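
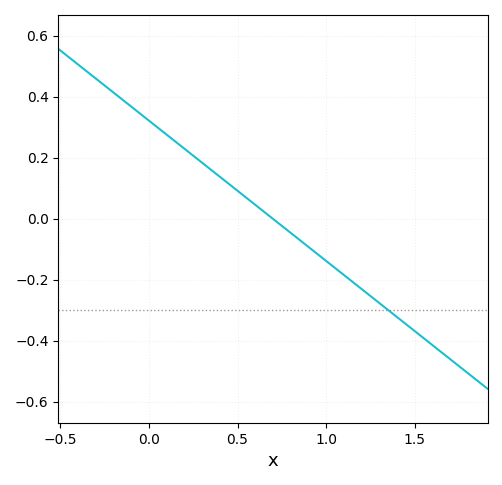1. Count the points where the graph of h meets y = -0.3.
1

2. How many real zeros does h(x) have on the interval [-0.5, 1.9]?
1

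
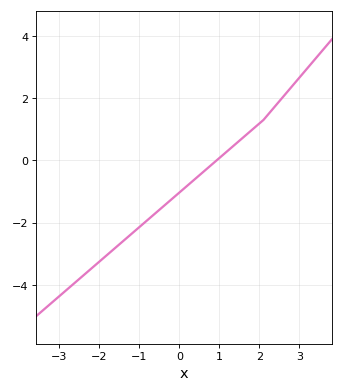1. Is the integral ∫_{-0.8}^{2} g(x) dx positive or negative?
negative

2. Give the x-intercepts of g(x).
0.928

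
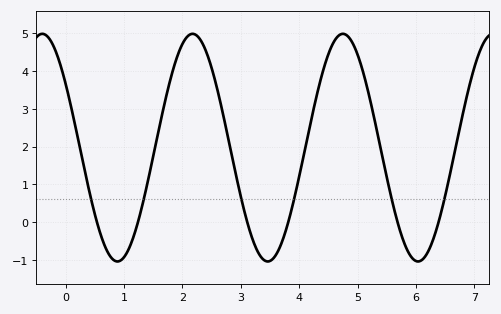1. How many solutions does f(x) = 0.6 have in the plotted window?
6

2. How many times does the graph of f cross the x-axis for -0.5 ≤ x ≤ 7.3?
6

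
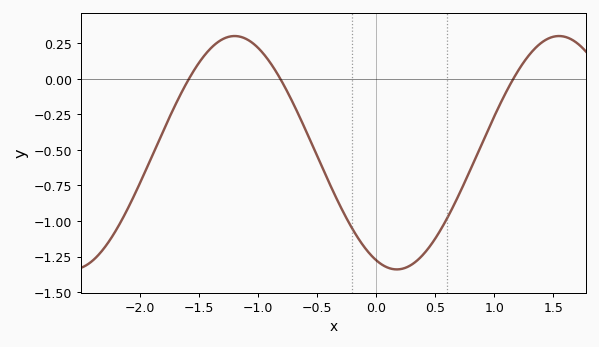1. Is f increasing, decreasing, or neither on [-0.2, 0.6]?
neither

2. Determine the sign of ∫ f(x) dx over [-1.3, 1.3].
negative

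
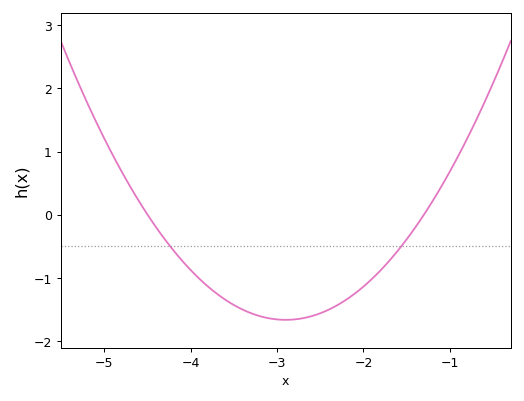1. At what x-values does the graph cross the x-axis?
-4.5, -1.3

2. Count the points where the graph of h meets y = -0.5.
2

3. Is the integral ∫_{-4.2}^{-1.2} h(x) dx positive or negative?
negative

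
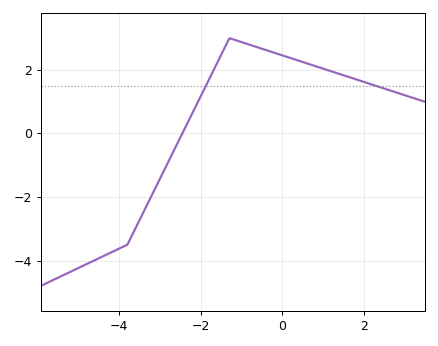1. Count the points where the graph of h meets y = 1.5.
2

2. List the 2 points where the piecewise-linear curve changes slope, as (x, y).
(-3.8, -3.5); (-1.3, 3)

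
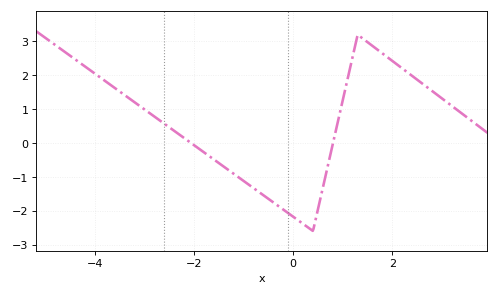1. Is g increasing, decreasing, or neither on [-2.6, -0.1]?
decreasing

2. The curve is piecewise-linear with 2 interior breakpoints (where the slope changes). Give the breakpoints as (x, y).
(0.4, -2.6); (1.3, 3.2)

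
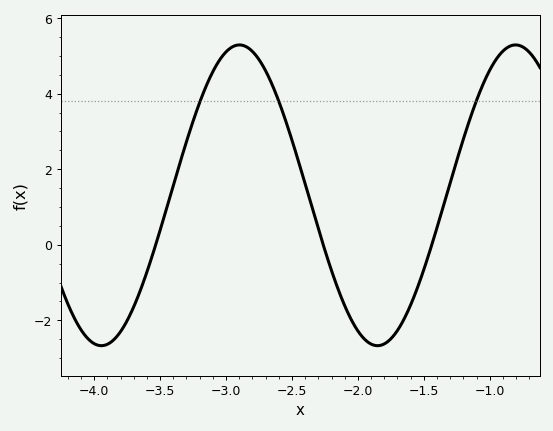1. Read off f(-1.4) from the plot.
0.451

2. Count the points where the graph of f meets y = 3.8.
3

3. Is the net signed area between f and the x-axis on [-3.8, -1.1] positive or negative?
positive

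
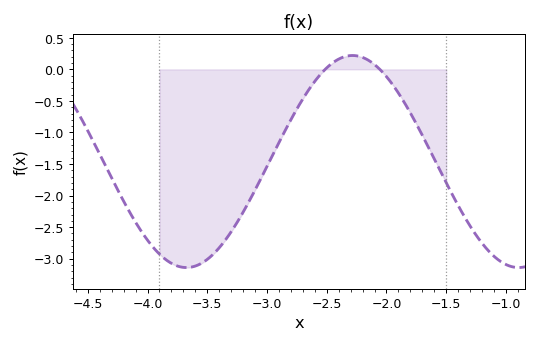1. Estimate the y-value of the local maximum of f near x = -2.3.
0.22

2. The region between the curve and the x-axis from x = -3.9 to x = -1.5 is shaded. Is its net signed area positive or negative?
negative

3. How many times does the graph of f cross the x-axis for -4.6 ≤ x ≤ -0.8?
2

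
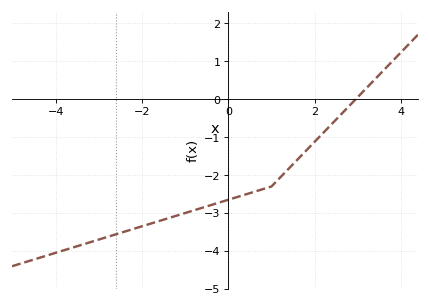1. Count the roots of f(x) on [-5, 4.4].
1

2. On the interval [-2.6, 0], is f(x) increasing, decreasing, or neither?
increasing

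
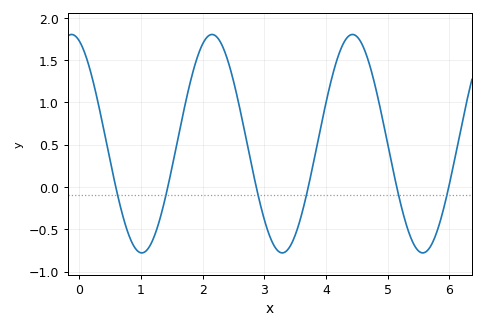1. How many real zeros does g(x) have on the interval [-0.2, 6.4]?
6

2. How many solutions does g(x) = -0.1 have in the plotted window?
6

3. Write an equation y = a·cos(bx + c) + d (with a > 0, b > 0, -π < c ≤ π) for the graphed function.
y = 1.29cos(2.8x + 0.34) + 0.51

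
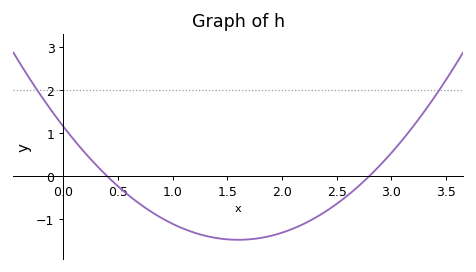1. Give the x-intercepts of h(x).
0.4, 2.8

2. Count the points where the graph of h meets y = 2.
2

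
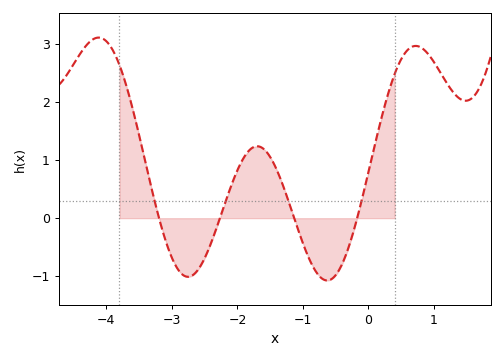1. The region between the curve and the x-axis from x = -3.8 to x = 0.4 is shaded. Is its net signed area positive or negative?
positive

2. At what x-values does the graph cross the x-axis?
-3.2, -2.27, -1.13, -0.173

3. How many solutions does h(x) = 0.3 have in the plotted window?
4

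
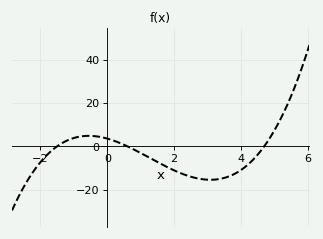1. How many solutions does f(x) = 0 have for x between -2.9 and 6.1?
3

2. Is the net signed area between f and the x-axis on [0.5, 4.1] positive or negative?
negative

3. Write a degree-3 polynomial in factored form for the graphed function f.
y = 0.84(x + 1.5)(x - 0.6)(x - 4.7)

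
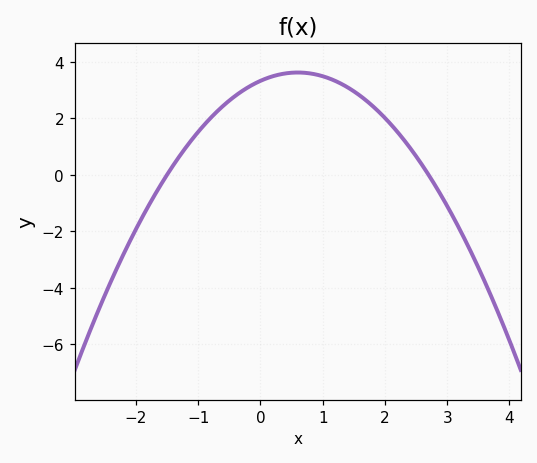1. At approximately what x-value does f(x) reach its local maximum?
0.6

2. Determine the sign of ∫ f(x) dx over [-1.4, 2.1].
positive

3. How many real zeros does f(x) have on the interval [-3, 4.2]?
2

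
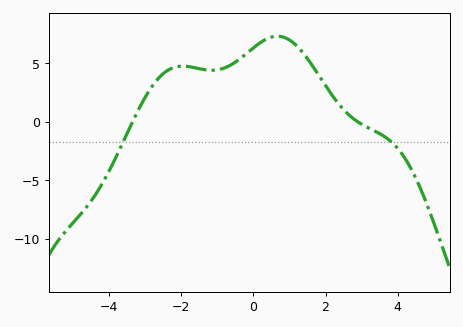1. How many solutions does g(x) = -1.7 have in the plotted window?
2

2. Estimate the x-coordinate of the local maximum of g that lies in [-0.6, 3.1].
0.666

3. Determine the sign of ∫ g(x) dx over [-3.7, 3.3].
positive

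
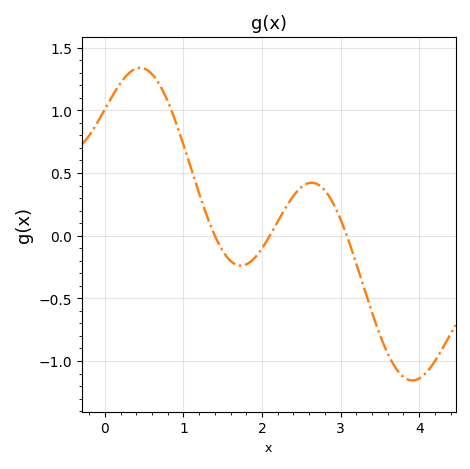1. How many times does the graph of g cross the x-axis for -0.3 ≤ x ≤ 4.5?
3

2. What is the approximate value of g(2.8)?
0.36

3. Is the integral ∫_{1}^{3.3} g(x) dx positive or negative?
positive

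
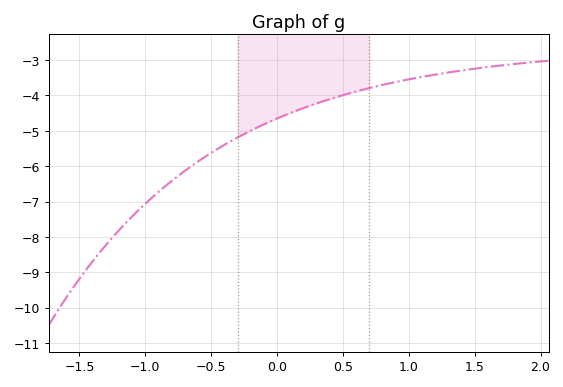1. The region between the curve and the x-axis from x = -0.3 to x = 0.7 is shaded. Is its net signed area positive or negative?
negative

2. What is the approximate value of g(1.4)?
-3.29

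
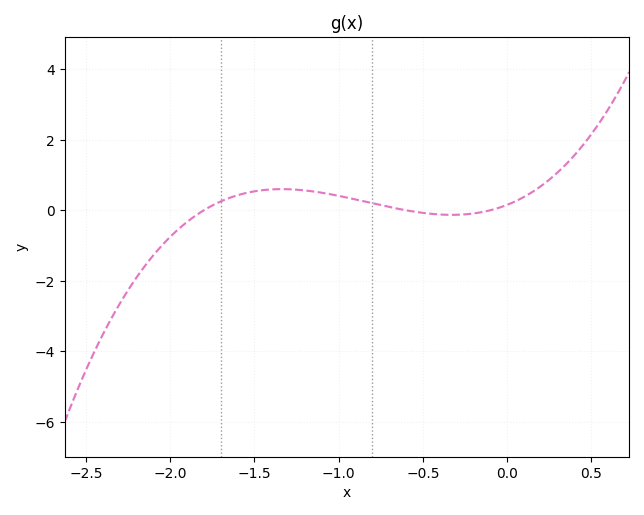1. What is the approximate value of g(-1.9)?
-0.4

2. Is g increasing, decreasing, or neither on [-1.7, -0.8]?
neither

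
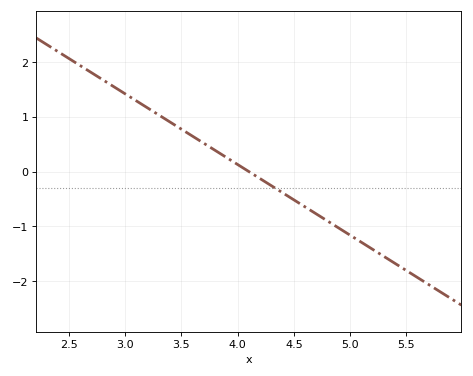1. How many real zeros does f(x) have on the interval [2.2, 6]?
1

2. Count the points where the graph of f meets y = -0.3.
1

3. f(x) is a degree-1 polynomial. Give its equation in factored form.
y = -1.29(x - 4.1)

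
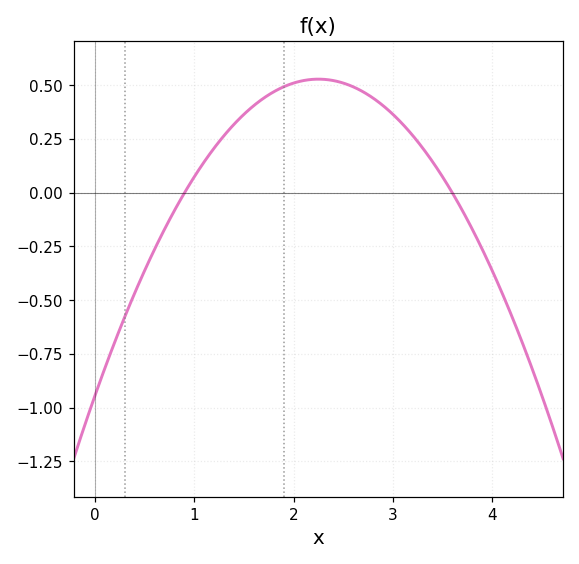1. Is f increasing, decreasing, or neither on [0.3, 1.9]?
increasing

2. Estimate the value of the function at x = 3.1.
0.319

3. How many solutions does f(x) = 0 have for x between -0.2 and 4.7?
2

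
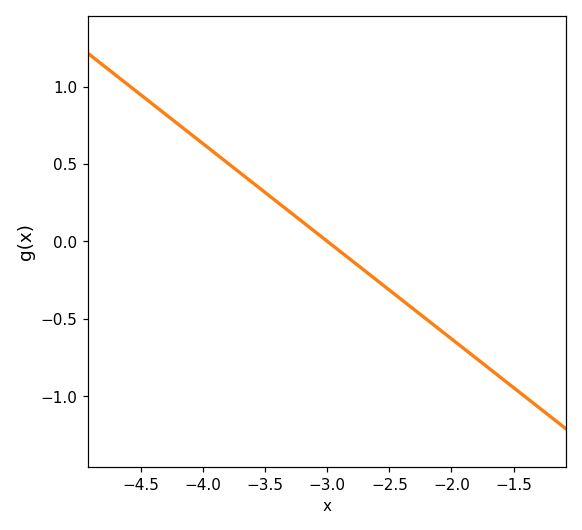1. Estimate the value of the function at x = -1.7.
-0.819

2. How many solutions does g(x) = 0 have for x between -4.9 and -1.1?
1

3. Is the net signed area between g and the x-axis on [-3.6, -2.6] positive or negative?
positive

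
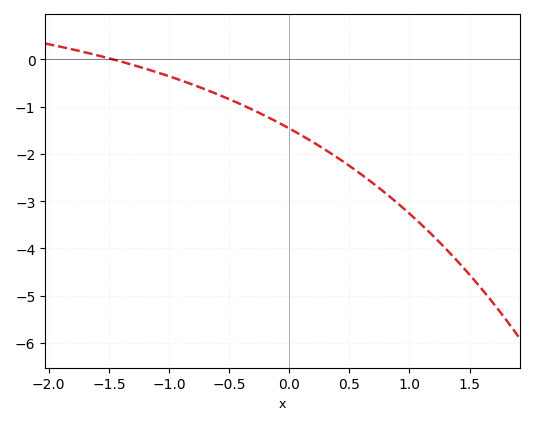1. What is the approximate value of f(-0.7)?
-0.6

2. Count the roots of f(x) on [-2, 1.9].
1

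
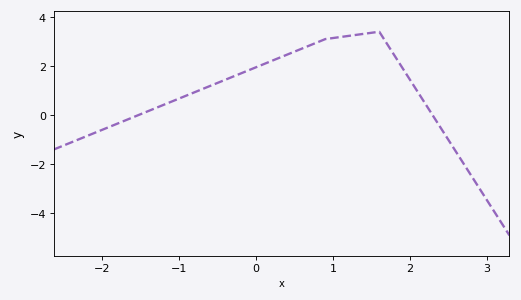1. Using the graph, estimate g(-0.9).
0.8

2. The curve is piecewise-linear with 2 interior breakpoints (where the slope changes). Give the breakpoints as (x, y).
(0.9, 3.1); (1.6, 3.4)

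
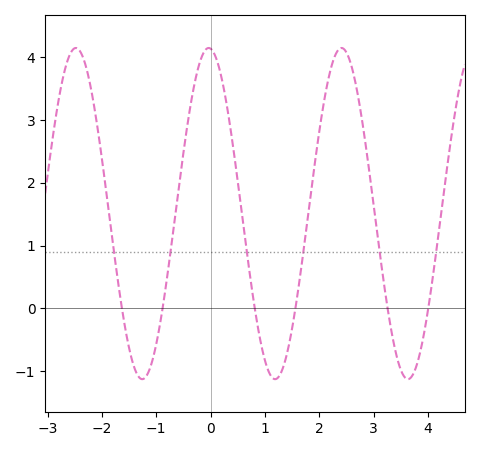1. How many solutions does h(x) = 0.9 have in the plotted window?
6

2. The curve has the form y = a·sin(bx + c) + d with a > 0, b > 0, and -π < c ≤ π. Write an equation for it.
y = 2.64sin(2.6x + 1.7) + 1.51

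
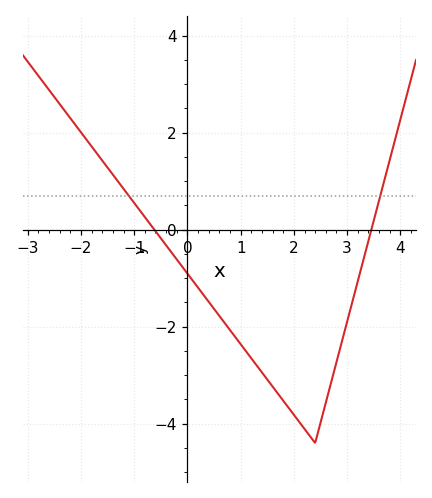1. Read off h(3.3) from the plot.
-0.648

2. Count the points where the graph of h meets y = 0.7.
2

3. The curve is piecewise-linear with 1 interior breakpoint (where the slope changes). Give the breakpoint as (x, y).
(2.4, -4.4)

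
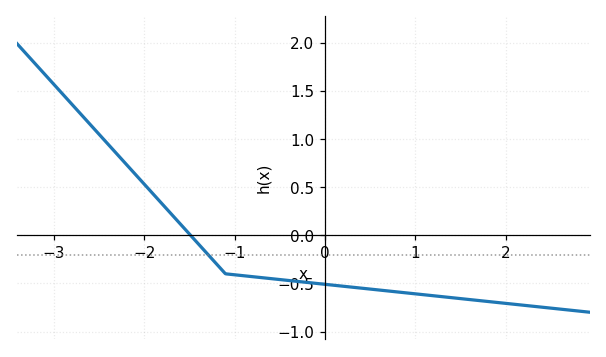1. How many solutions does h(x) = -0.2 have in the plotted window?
1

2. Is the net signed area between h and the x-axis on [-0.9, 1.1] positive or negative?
negative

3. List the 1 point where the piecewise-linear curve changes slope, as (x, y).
(-1.1, -0.4)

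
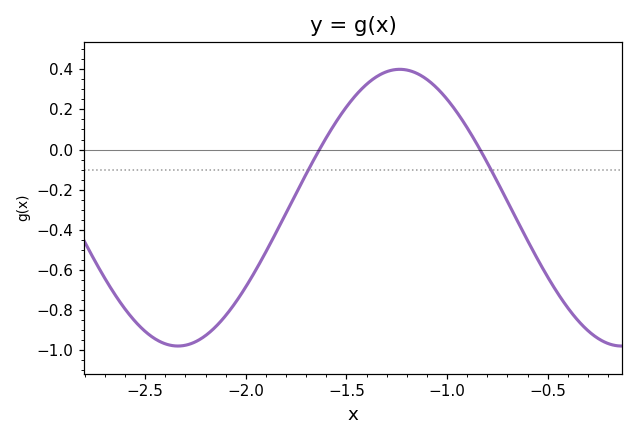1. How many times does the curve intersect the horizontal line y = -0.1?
2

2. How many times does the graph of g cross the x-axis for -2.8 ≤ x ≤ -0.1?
2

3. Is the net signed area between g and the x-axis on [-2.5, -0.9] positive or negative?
negative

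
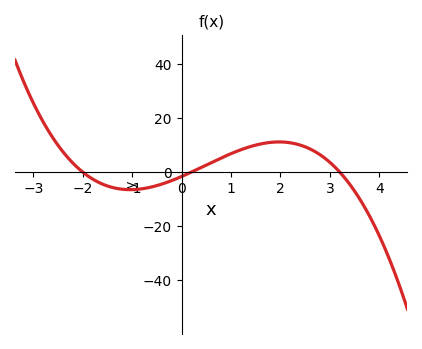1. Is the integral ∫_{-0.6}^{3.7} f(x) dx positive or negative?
positive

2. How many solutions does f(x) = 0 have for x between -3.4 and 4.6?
3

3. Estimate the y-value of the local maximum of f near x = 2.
12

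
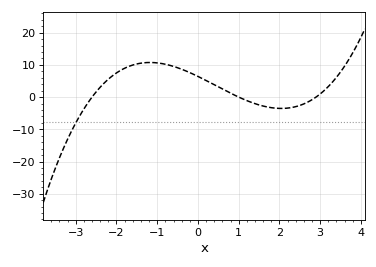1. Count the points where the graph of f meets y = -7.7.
1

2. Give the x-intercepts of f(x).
-2.6, 1, 3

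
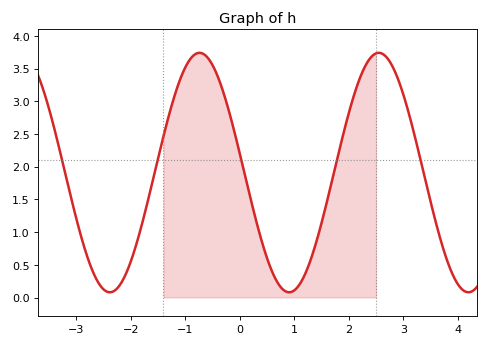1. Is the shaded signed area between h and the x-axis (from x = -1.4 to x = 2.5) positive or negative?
positive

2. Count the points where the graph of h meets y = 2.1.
5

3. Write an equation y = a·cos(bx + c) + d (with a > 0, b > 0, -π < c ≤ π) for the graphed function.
y = 1.83cos(1.9x + 1.4) + 1.91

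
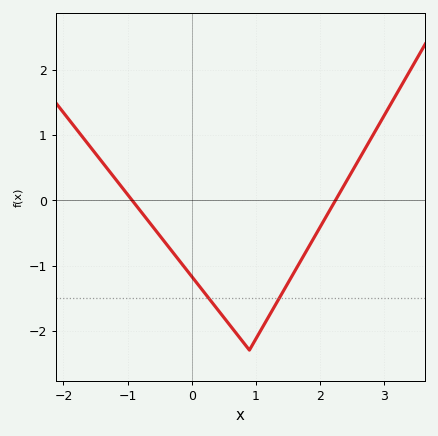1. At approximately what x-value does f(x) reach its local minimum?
0.9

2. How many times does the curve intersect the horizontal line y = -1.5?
2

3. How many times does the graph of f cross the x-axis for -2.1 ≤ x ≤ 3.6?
2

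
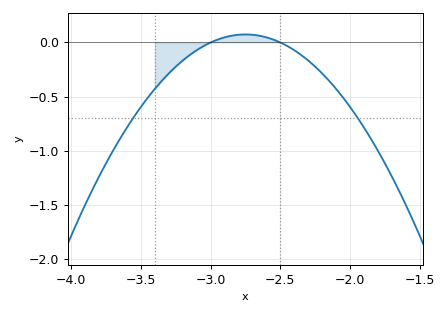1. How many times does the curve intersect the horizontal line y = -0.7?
2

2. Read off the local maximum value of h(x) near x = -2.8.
0.05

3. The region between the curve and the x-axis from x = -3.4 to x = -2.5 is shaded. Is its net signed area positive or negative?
negative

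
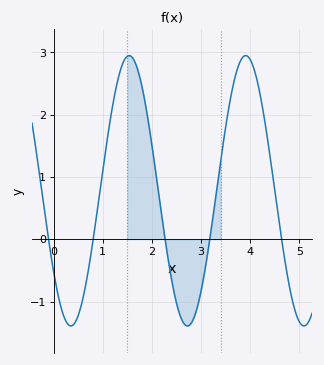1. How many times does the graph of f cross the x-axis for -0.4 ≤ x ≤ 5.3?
5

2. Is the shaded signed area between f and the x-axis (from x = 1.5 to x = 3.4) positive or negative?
positive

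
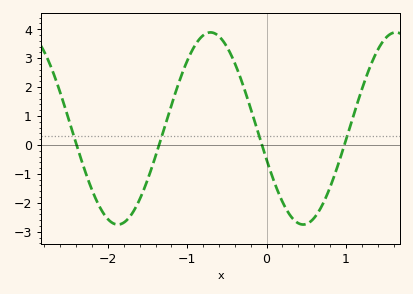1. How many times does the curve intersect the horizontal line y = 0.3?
4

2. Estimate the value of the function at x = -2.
-2.6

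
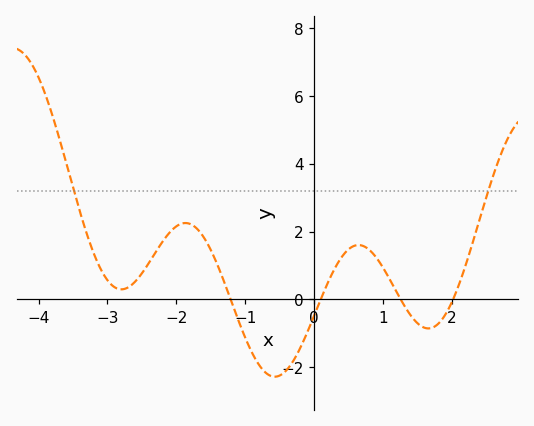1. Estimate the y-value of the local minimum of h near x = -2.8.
0.296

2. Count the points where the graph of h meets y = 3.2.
2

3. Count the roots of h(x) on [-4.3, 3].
4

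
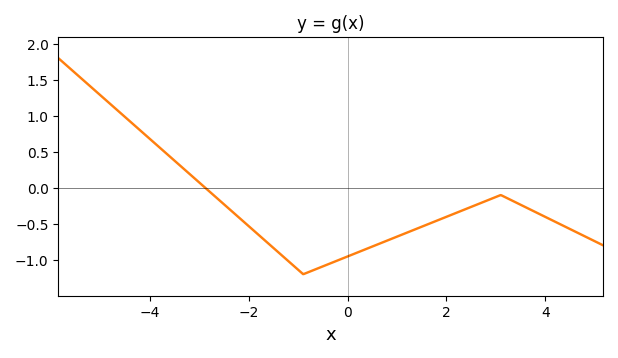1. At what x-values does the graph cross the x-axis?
-2.88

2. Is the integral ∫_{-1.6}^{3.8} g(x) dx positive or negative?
negative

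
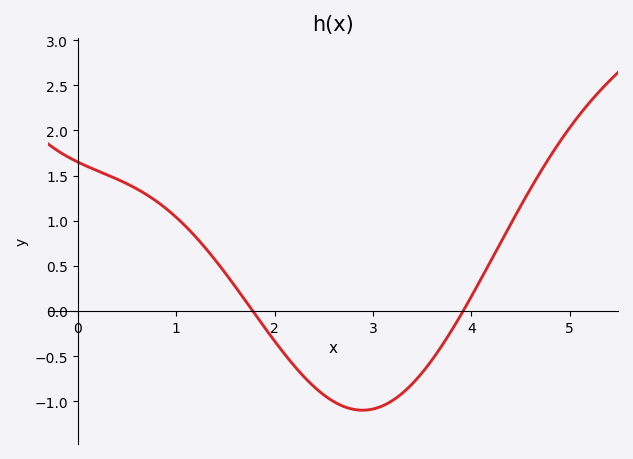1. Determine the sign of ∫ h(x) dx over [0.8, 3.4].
negative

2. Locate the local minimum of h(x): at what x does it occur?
2.89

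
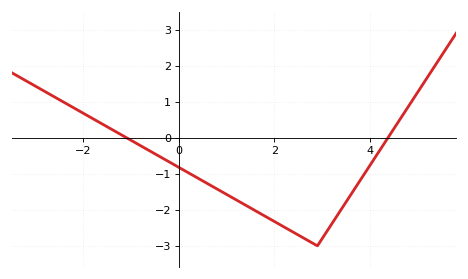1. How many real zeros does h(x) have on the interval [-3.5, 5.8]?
2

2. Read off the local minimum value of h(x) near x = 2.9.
-3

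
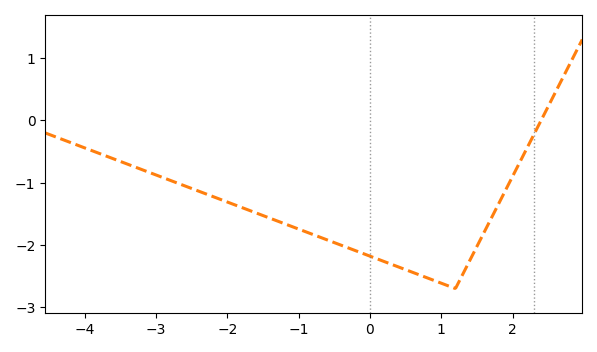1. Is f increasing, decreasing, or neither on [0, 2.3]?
neither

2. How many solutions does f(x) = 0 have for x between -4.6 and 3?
1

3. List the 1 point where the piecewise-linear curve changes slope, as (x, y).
(1.2, -2.7)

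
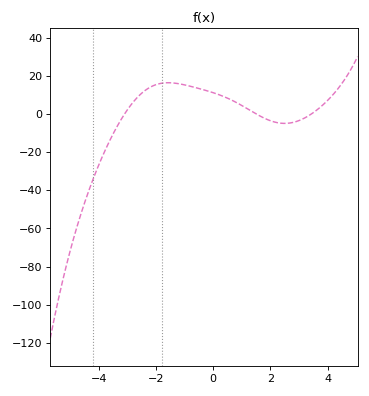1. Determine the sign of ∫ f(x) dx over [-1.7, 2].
positive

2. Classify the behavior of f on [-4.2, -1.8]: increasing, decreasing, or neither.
increasing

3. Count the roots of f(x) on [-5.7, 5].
3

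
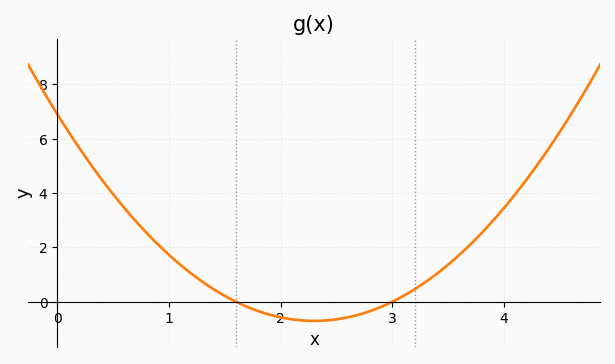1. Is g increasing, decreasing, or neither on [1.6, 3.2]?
neither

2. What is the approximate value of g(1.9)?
-0.475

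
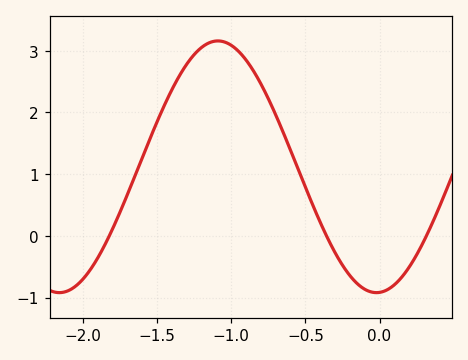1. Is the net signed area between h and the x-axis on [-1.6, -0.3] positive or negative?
positive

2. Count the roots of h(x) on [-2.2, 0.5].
3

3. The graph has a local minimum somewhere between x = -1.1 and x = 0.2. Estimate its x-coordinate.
-0.021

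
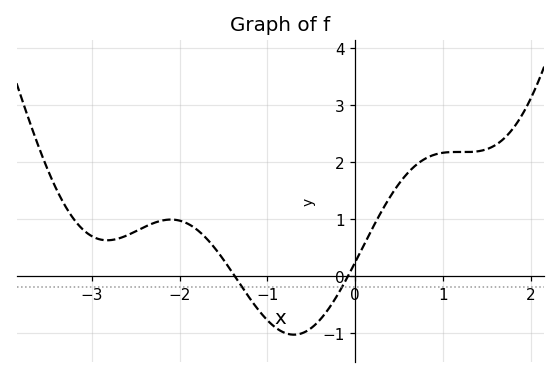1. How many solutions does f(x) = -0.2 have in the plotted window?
2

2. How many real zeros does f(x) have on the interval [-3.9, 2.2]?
2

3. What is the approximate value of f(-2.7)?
0.656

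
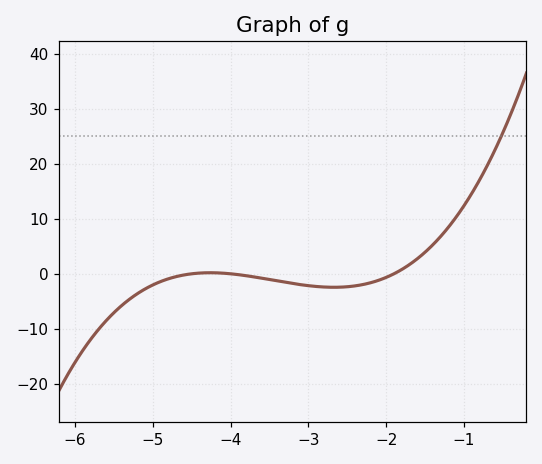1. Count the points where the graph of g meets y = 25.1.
1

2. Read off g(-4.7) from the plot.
-0.514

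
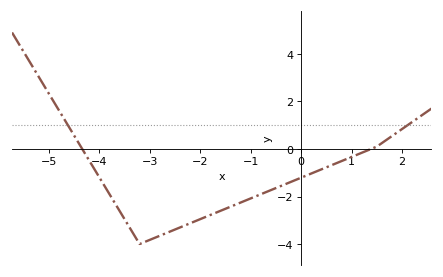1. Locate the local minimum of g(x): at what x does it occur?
-3.2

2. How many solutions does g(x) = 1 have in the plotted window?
2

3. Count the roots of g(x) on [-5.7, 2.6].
2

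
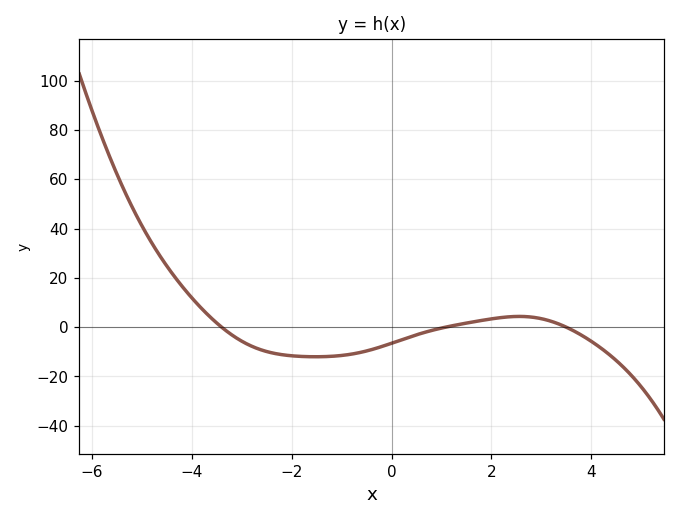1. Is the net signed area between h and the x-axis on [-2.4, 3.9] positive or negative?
negative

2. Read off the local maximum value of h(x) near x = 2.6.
4.34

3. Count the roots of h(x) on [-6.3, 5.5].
3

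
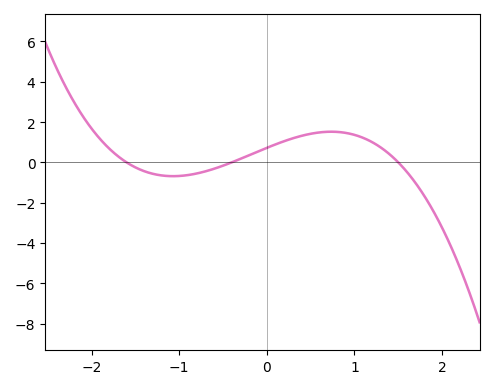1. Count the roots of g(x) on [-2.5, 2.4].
3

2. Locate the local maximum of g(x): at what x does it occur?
0.736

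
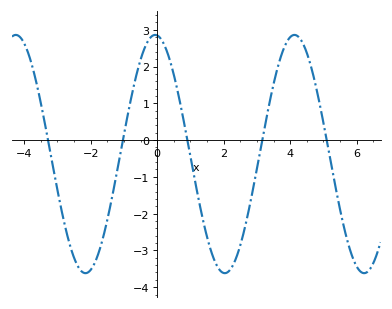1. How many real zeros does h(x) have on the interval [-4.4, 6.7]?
5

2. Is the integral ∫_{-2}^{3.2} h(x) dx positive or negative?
negative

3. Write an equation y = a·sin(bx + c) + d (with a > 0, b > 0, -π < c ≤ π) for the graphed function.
y = 3.24sin(1.5x + 1.66) - 0.38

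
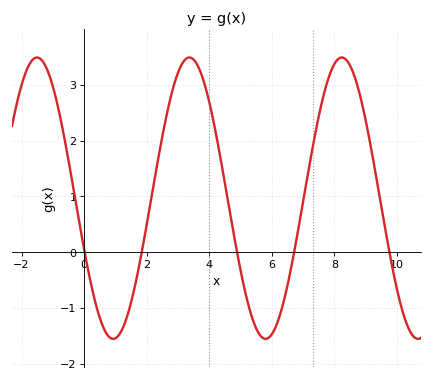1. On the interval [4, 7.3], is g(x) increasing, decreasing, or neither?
neither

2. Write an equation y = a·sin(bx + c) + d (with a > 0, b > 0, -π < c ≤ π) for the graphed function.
y = 2.52sin(1.29x - 2.77) + 0.97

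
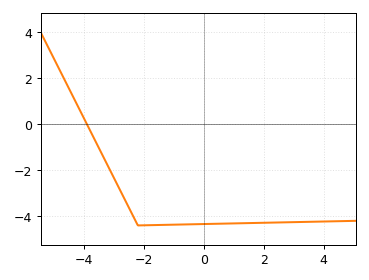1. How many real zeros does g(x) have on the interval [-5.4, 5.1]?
1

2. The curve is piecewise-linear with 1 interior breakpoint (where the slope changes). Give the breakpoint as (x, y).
(-2.2, -4.4)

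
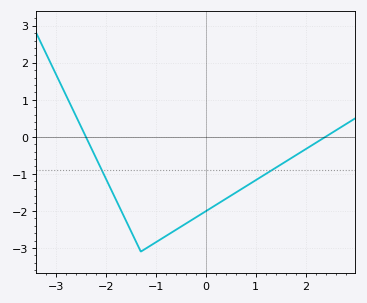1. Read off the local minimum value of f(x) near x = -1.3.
-3.1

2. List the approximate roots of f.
-2.4, 2.4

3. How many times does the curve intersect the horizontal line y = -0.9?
2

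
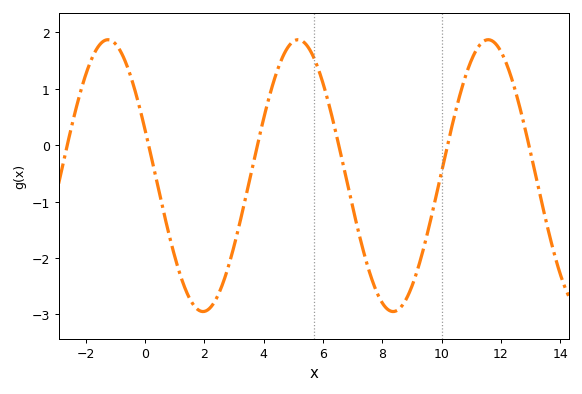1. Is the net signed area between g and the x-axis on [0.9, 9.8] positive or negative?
negative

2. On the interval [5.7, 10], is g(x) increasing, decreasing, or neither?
neither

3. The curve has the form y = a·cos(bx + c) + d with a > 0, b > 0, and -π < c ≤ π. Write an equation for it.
y = 2.41cos(0.98x + 1.2) - 0.54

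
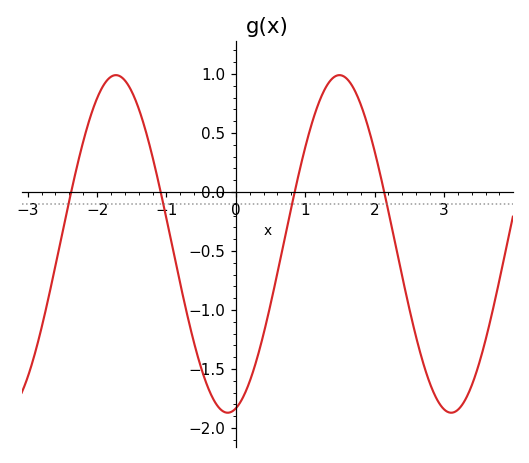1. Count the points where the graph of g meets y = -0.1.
4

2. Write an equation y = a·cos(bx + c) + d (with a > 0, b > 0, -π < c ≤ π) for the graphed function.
y = 1.43cos(1.9x - 2.9) - 0.44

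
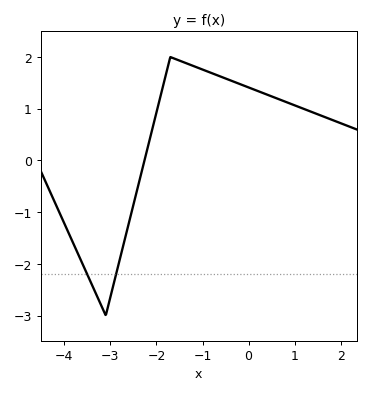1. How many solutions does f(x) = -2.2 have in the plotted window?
2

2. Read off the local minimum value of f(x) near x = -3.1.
-3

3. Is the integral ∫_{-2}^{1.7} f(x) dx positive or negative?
positive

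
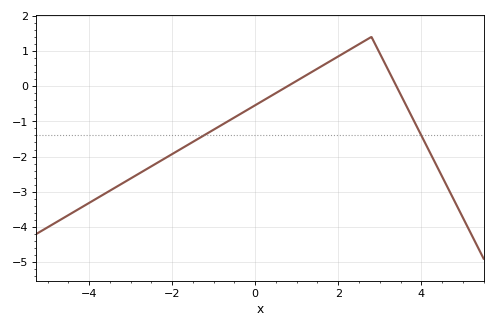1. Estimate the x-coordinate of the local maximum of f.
2.8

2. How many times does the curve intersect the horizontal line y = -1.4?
2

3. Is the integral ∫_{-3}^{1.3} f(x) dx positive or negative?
negative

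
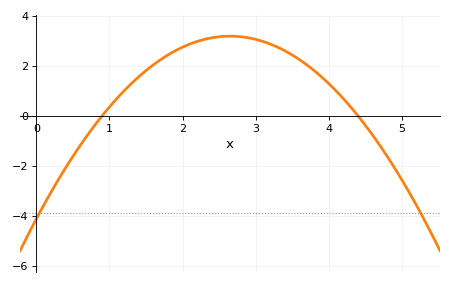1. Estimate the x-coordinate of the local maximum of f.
2.7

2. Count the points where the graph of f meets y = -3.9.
2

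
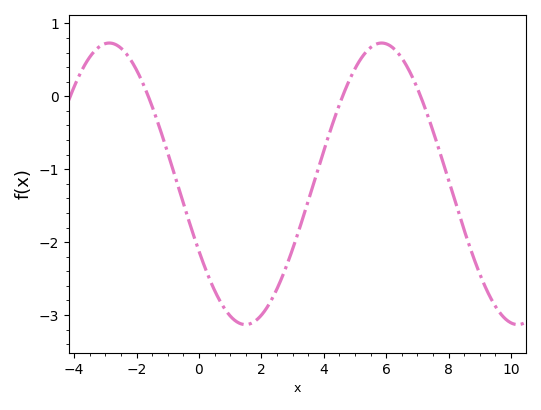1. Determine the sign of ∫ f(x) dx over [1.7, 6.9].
negative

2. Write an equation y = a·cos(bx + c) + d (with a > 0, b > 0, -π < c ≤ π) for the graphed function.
y = 1.93cos(0.72x + 2.1) - 1.2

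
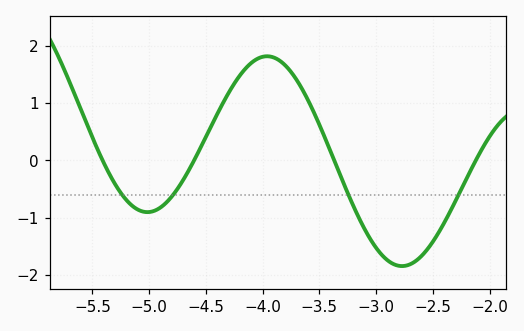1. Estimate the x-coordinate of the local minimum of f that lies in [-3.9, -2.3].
-2.77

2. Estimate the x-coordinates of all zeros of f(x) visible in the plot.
-5.41, -4.6, -3.37, -2.12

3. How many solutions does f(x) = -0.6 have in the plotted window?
4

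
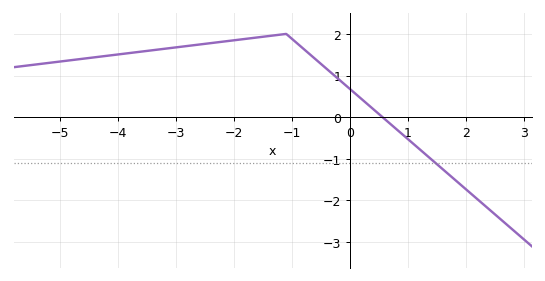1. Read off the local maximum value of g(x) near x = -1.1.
2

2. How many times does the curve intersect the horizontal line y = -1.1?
1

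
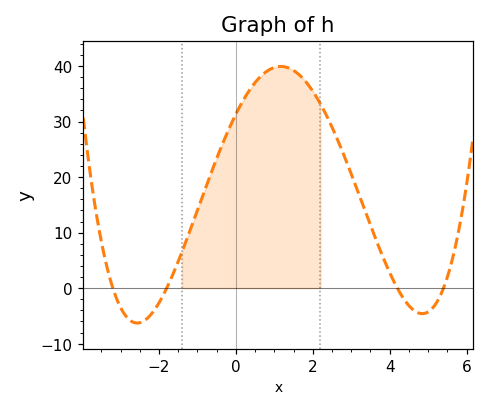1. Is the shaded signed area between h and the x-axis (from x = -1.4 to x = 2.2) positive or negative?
positive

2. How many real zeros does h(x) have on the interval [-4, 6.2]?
4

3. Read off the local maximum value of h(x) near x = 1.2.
40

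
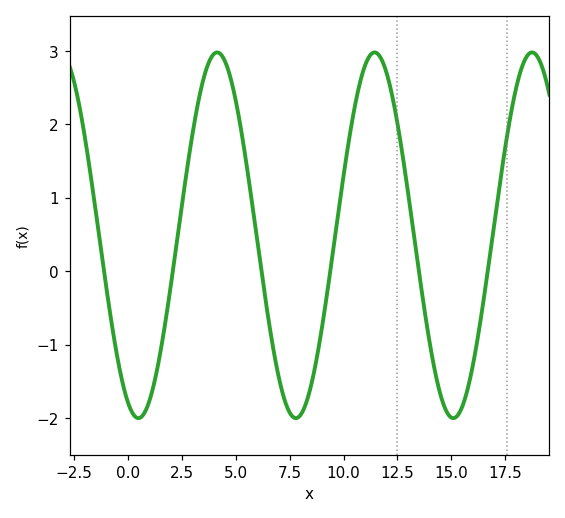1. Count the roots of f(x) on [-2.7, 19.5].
6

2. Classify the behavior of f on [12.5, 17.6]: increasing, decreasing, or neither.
neither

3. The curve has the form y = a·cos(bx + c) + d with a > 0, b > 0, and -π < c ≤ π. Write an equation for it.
y = 2.49cos(0.86x + 2.7) + 0.49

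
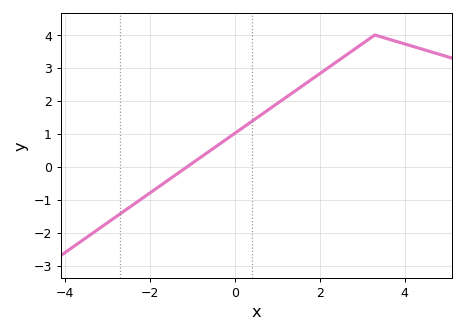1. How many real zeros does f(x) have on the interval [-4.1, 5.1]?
1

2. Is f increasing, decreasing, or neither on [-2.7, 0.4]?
increasing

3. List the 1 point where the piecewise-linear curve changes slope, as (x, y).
(3.3, 4)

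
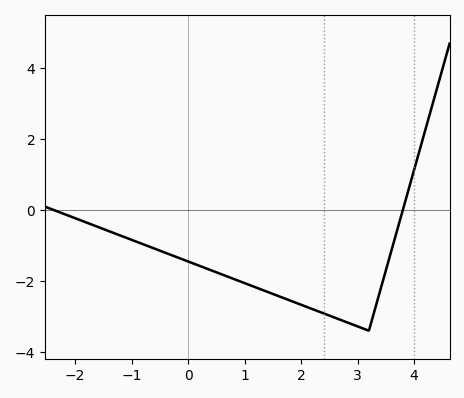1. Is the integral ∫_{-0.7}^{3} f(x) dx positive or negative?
negative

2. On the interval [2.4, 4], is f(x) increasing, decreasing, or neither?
neither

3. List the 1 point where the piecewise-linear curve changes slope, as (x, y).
(3.2, -3.4)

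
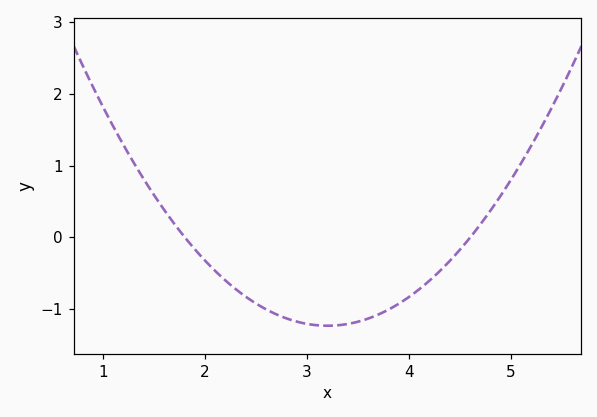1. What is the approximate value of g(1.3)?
1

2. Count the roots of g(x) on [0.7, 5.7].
2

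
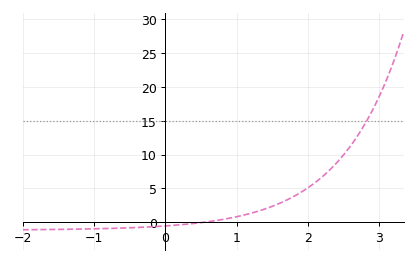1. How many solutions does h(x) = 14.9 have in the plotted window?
1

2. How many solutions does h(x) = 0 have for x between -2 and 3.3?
1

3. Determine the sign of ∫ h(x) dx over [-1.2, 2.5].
positive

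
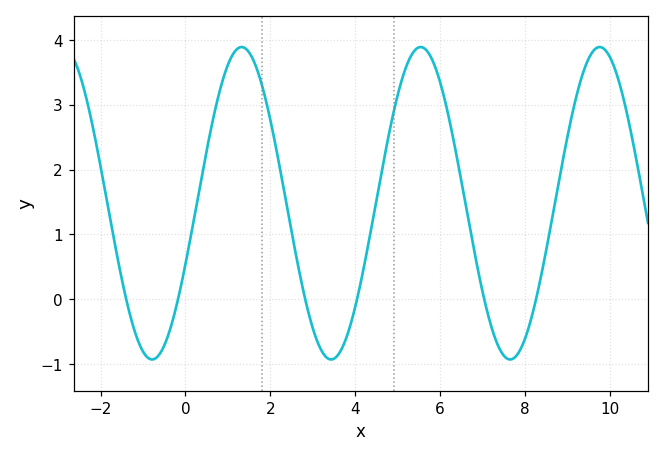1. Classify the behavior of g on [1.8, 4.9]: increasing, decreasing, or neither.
neither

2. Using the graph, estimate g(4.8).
2.57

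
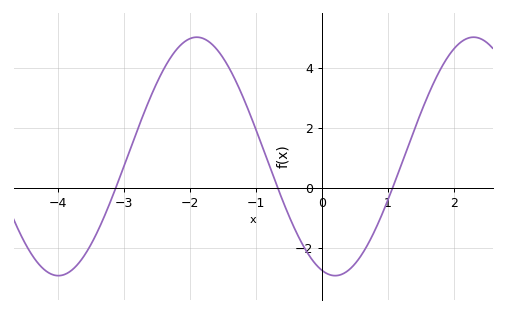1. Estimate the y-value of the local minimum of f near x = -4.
-2.92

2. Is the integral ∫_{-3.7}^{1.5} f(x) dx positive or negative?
positive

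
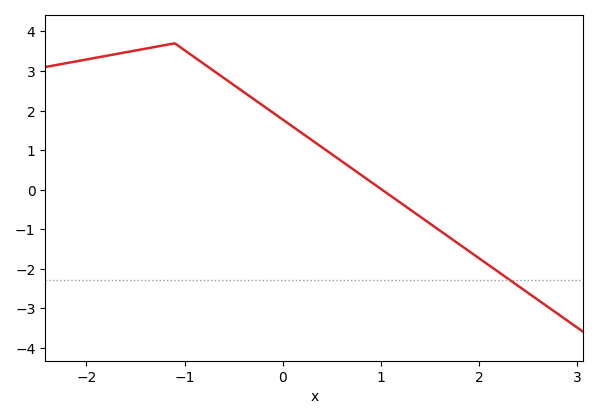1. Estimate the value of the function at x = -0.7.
3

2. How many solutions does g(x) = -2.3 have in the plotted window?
1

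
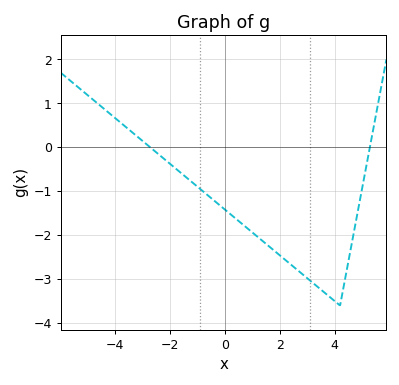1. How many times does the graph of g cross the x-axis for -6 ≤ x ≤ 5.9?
2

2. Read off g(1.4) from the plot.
-2.14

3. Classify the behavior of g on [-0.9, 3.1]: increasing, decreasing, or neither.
decreasing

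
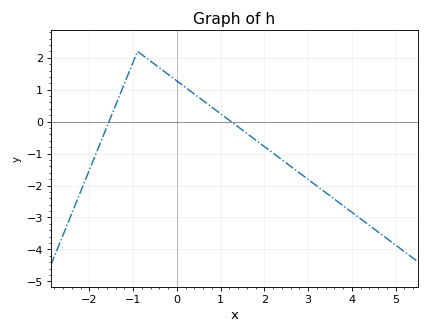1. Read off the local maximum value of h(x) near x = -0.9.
2.2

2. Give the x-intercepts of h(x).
-1.55, 1.24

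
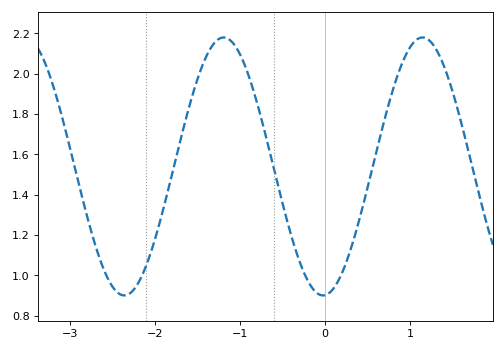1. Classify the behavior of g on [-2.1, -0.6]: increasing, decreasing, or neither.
neither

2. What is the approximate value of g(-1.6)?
1.82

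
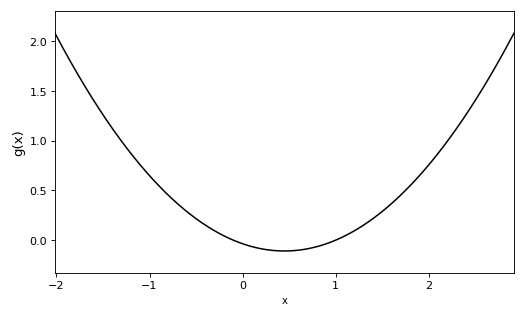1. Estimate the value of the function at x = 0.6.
-0.101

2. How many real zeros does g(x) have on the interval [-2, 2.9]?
2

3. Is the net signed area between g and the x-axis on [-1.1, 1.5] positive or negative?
positive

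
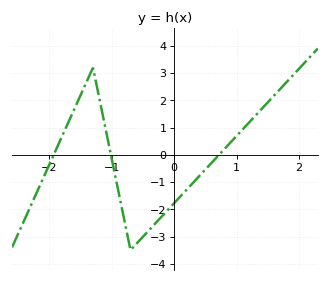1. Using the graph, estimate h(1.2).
1.2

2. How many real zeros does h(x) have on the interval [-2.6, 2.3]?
3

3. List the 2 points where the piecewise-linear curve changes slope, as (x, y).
(-1.3, 3.2); (-0.7, -3.5)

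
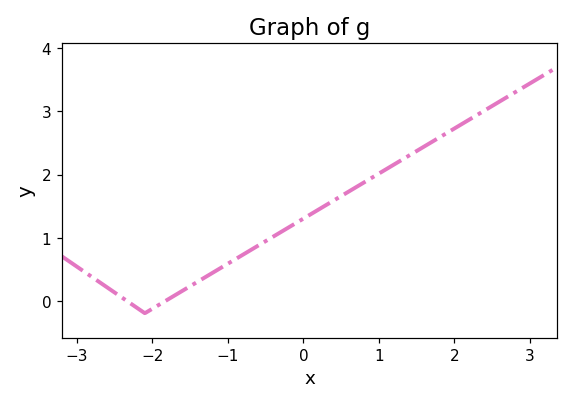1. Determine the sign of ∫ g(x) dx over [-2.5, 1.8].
positive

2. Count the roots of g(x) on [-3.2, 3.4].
2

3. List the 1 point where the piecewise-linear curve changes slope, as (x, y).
(-2.1, -0.2)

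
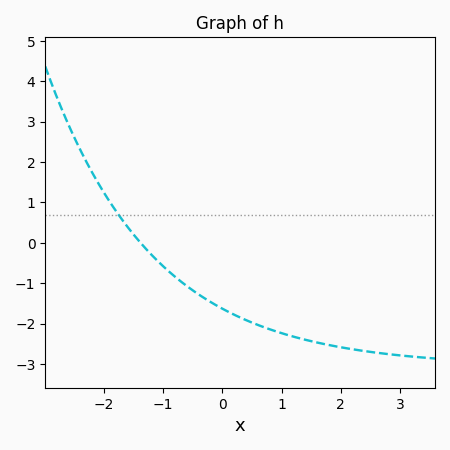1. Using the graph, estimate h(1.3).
-2.36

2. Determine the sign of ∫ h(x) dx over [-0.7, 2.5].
negative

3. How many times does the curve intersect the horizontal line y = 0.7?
1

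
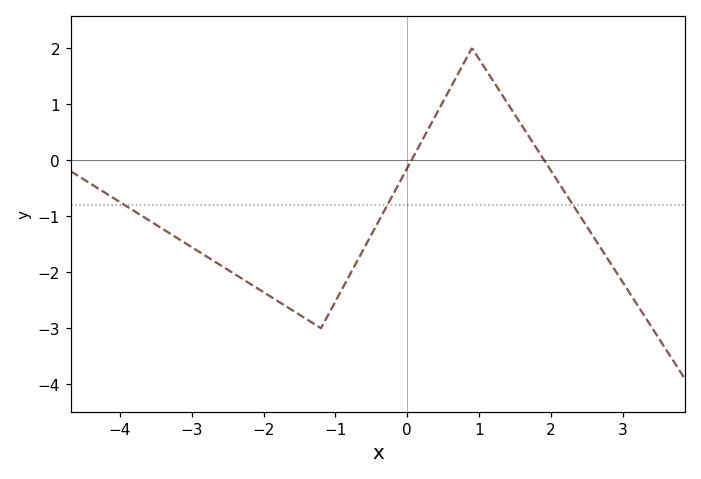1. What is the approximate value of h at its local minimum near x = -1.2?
-3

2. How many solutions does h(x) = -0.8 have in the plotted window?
3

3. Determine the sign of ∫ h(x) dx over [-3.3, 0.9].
negative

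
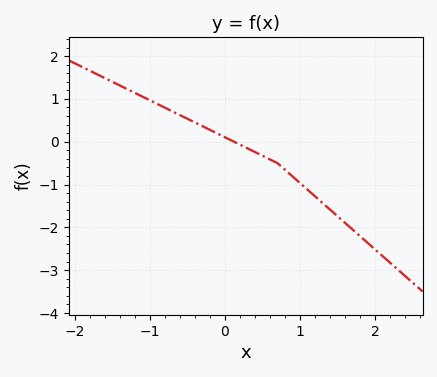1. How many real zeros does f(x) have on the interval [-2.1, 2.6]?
1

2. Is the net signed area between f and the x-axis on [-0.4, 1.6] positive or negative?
negative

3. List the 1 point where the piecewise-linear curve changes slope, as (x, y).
(0.7, -0.5)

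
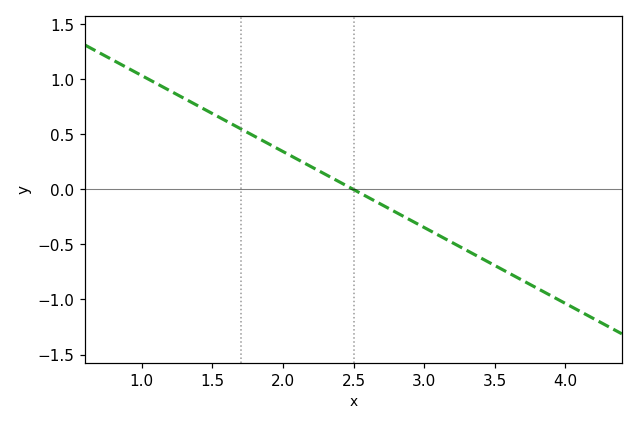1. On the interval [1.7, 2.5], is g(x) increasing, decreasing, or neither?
decreasing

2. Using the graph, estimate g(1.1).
0.95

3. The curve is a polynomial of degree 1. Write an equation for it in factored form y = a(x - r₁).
y = -0.69(x - 2.5)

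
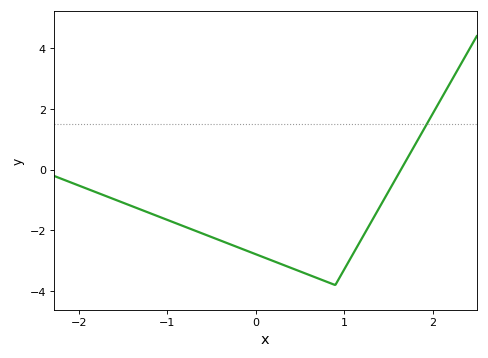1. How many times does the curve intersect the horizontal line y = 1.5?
1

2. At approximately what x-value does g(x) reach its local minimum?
0.899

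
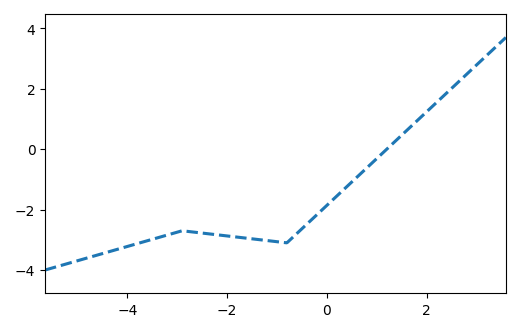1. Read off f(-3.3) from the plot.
-2.89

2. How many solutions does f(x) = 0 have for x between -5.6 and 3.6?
1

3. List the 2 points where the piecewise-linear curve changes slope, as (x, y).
(-2.9, -2.7); (-0.8, -3.1)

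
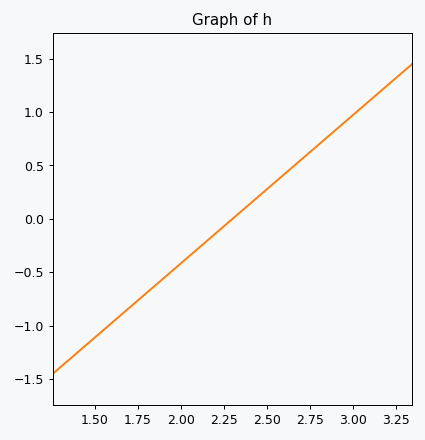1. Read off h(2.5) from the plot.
0.3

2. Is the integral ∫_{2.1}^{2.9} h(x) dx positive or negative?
positive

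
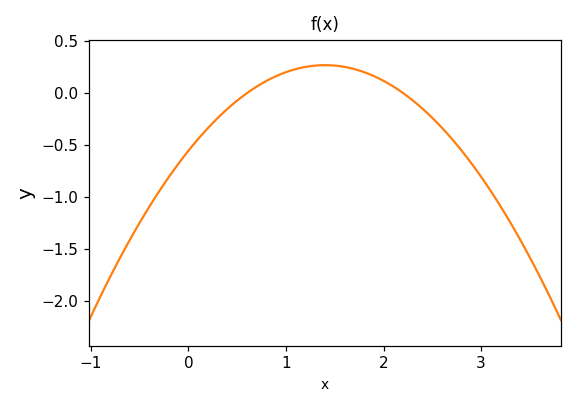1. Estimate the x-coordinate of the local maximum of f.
1.4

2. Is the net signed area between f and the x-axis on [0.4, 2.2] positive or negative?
positive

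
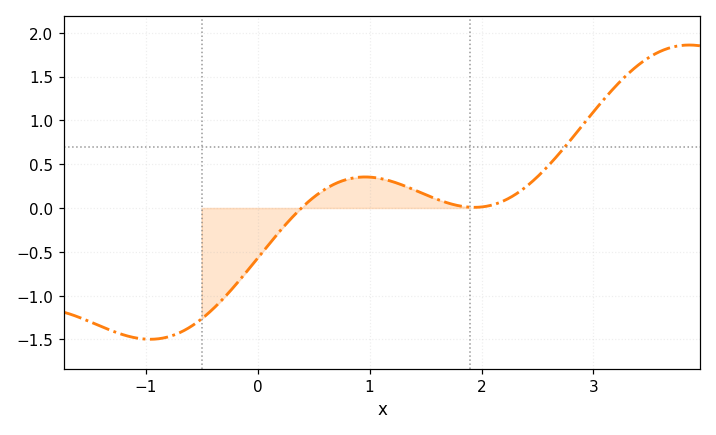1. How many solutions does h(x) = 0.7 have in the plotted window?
1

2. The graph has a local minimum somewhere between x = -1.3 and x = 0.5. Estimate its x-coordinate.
-0.959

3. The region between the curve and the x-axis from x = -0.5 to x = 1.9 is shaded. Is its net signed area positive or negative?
negative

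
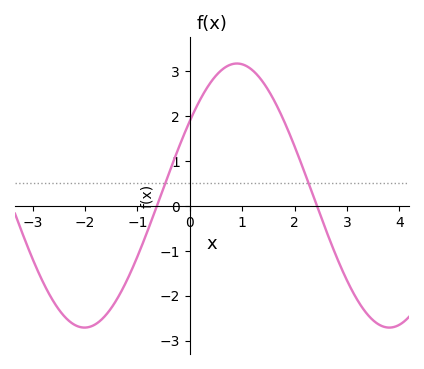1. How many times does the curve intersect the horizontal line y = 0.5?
2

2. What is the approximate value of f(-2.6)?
-2.1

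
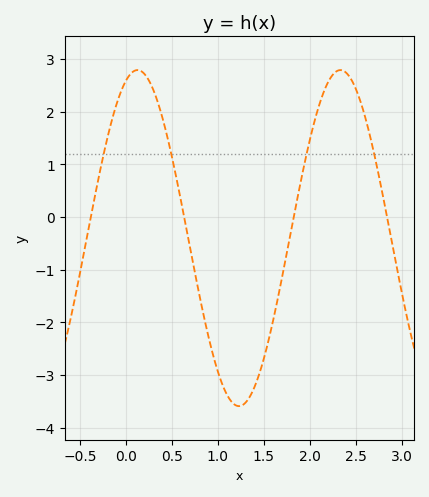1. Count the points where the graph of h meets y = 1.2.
4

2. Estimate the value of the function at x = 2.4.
2.73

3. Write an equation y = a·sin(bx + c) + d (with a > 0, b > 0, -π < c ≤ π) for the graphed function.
y = 3.19sin(2.85x + 1.21) - 0.4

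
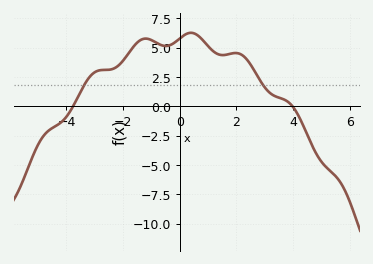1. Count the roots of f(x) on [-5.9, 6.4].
2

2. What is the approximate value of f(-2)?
3.9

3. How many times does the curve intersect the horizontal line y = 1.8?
2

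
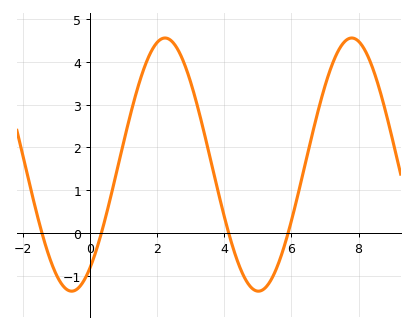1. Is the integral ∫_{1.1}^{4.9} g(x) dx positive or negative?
positive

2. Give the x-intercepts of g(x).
-1.4, 0.4, 4.2, 6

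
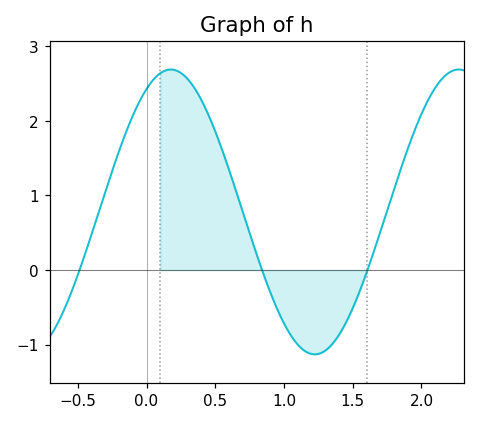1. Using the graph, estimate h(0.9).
-0.3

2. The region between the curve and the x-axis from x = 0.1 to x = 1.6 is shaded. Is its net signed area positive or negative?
positive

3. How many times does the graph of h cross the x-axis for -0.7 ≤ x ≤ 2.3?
3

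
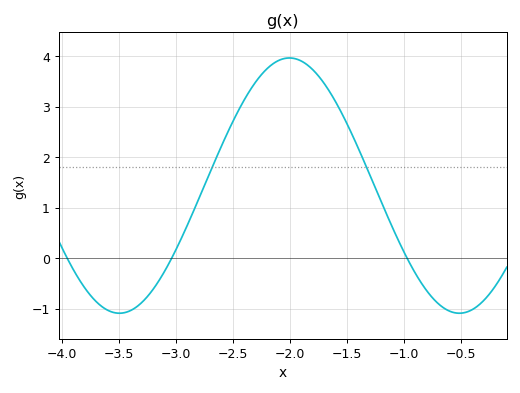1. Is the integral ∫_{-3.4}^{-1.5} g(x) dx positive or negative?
positive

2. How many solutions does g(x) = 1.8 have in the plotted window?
2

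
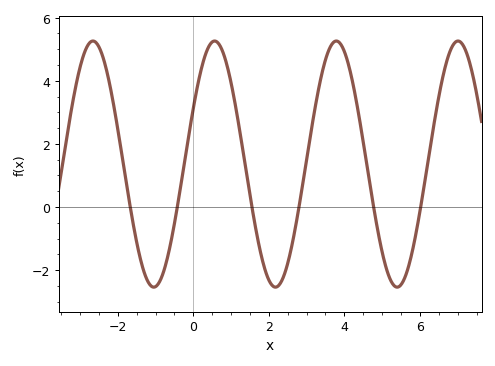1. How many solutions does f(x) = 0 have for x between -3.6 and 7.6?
6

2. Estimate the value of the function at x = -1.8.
0.961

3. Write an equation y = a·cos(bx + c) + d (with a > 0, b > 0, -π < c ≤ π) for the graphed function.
y = 3.9cos(1.95x - 1.1) + 1.36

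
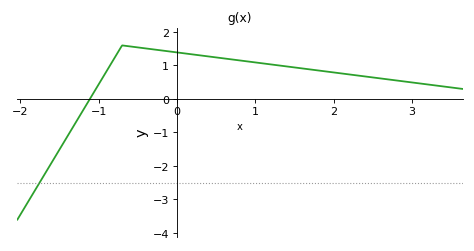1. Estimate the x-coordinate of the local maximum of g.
-0.7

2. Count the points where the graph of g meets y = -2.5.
1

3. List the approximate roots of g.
-1.11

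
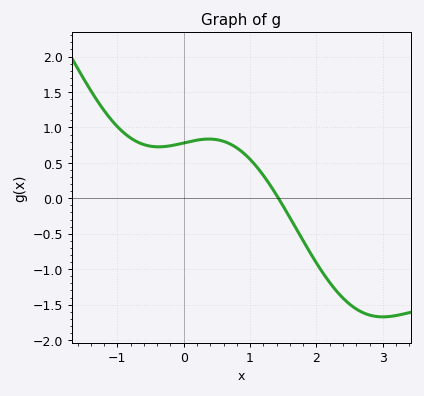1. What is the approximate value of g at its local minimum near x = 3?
-1.65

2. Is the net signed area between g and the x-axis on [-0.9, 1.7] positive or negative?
positive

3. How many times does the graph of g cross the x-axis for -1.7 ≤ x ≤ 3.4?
1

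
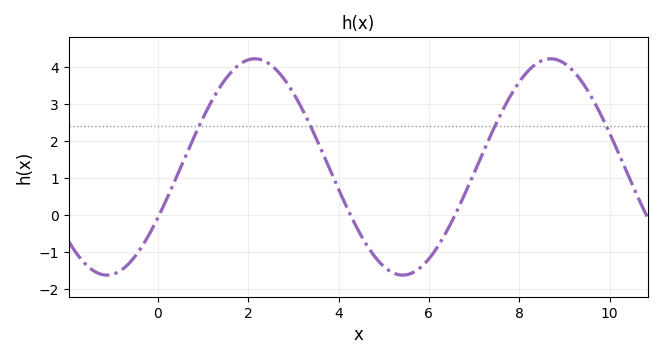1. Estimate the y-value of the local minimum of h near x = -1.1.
-1.6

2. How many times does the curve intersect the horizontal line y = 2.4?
4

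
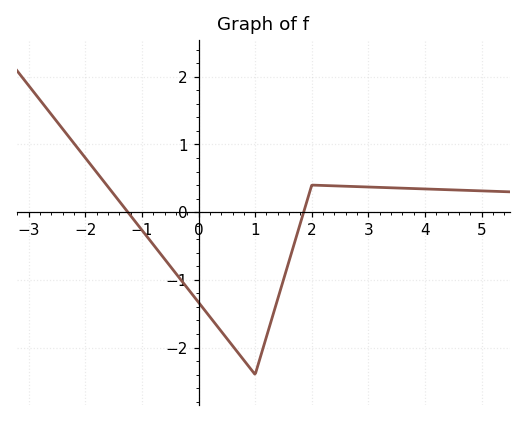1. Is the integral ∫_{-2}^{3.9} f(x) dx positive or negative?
negative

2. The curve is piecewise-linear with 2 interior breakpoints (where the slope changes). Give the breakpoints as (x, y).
(1, -2.4); (2, 0.4)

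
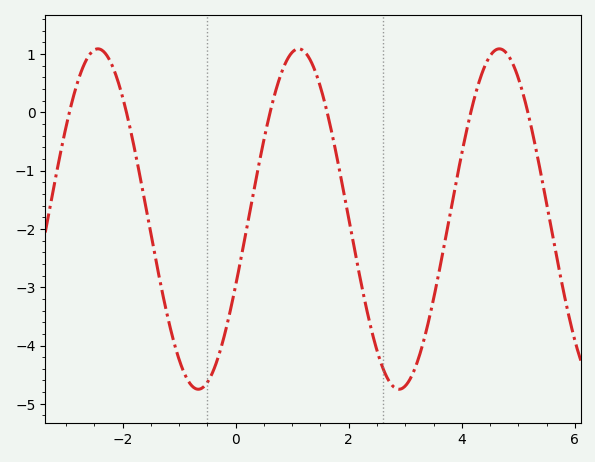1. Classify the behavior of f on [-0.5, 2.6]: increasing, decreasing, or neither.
neither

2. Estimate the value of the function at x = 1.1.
1.1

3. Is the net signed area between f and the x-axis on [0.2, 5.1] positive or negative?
negative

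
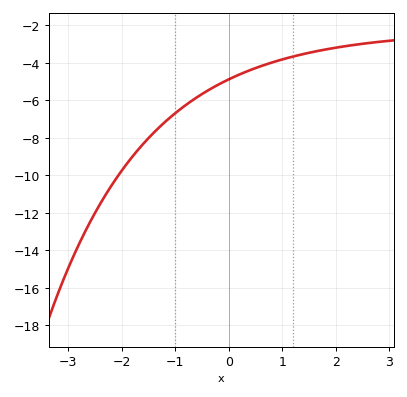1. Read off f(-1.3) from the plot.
-7.4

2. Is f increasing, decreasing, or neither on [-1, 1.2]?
increasing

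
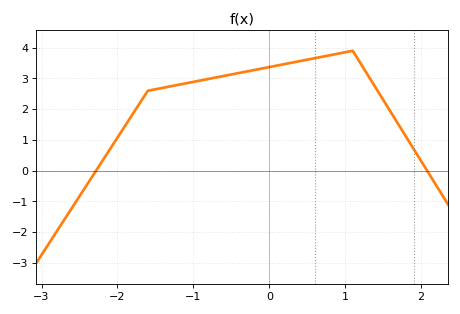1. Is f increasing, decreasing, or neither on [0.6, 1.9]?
neither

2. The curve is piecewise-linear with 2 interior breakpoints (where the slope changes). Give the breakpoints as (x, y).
(-1.6, 2.6); (1.1, 3.9)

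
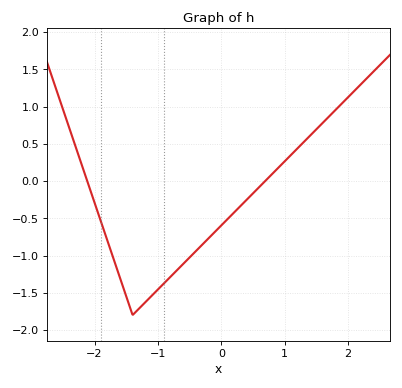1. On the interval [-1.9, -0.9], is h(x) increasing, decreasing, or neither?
neither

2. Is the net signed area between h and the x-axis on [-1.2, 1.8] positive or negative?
negative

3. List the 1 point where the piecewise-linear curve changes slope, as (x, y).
(-1.4, -1.8)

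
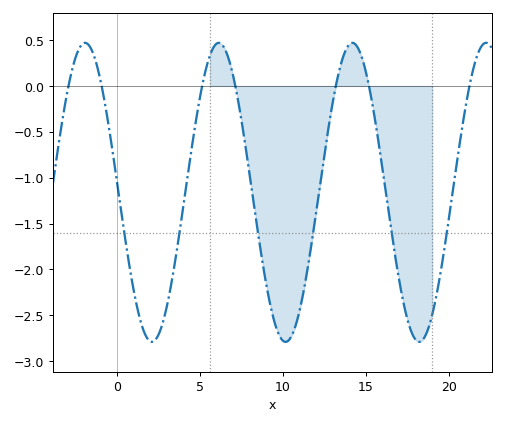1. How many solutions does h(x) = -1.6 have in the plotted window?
6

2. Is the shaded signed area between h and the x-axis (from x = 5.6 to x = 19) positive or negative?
negative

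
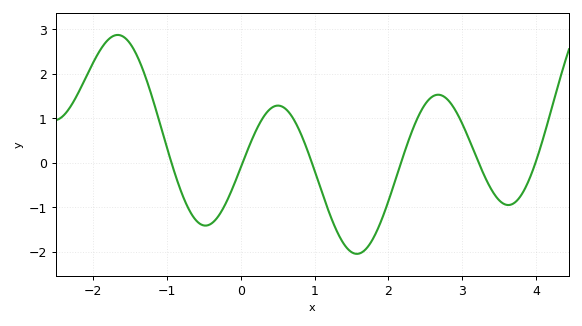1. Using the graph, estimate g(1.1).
-0.661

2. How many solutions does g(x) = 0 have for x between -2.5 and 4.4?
6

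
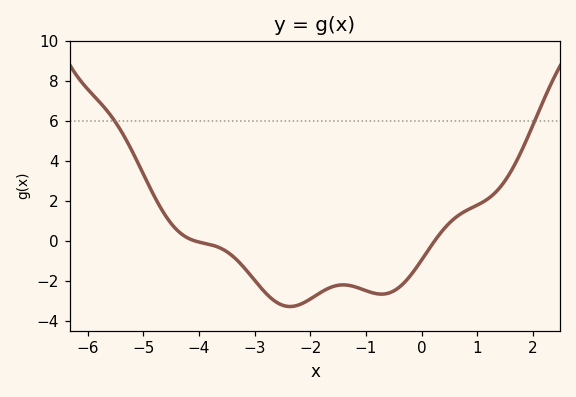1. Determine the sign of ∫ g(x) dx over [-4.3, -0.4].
negative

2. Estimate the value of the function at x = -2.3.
-3.28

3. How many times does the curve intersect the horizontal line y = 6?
2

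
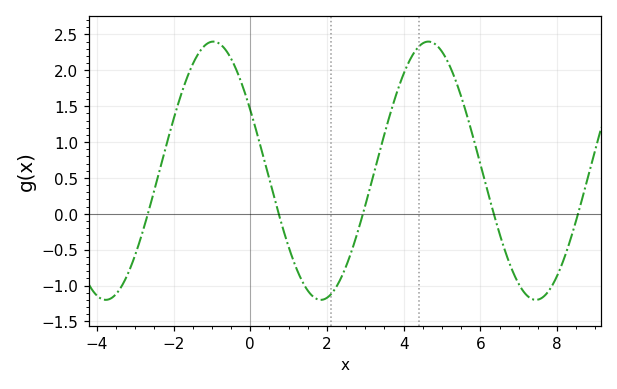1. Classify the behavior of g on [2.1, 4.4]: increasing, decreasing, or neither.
increasing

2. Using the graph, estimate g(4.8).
2.37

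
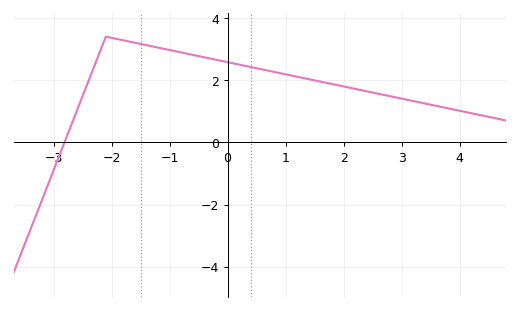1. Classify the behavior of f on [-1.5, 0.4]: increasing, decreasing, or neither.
decreasing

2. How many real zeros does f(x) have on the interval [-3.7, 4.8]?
1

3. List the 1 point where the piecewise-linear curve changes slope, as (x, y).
(-2.1, 3.4)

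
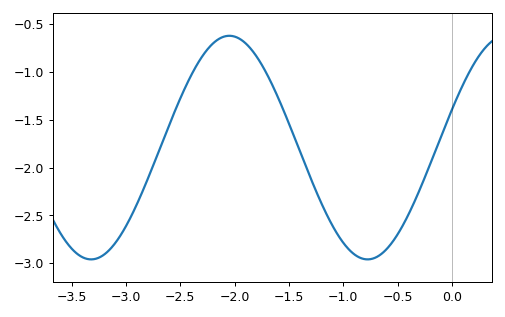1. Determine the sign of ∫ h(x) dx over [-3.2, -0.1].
negative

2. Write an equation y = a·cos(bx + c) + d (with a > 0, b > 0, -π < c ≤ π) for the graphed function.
y = 1.17cos(2.47x - 1.22) - 1.79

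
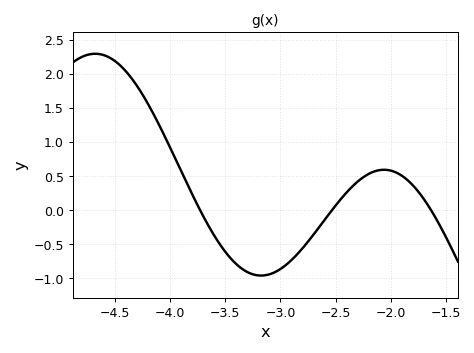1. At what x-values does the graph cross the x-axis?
-3.75, -2.55, -1.65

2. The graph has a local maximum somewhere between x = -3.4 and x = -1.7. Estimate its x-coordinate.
-2.05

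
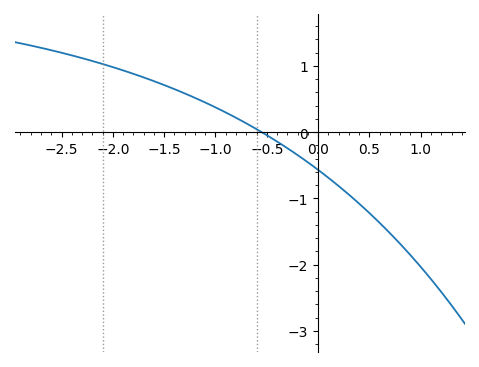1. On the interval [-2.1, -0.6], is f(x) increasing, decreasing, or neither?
decreasing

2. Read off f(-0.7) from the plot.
0.1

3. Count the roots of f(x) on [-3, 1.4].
1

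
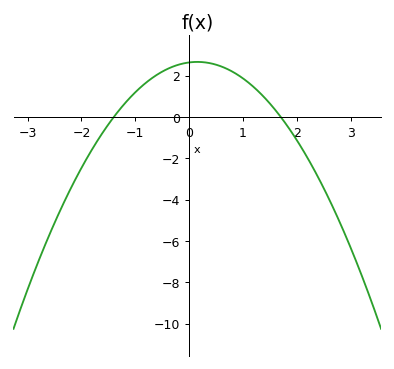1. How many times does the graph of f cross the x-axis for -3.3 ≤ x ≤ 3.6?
2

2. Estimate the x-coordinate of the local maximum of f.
0.2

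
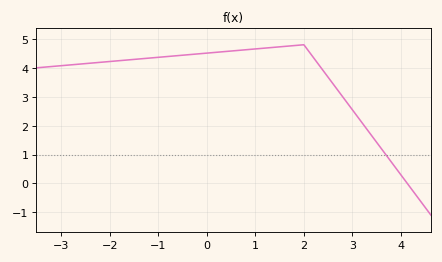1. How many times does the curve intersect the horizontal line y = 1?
1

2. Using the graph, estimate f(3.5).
1.4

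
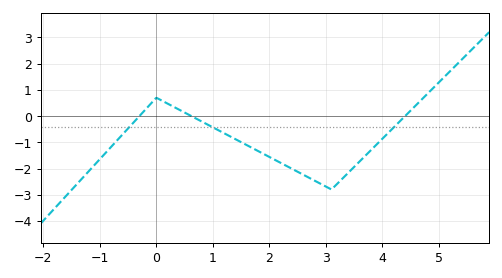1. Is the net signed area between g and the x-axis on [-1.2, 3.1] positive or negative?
negative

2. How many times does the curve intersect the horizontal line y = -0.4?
3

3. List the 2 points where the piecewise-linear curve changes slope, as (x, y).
(0, 0.7); (3.1, -2.8)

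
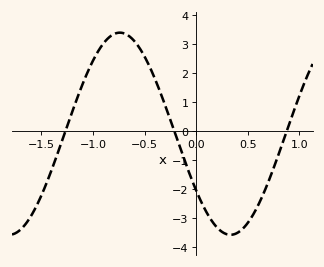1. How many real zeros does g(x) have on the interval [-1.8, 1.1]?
3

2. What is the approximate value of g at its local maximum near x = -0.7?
3.4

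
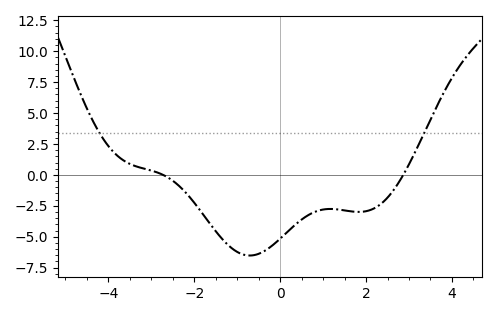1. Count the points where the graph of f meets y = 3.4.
2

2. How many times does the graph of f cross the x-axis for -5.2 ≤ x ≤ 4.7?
2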